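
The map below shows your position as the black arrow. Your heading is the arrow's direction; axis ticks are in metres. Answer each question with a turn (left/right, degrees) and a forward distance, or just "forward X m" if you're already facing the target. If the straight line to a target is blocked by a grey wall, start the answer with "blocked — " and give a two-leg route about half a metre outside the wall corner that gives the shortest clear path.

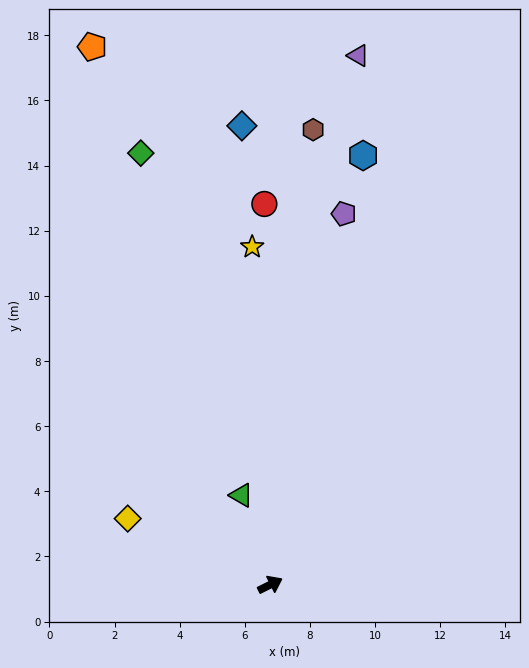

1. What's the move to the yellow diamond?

turn left 129°, forward 4.8 m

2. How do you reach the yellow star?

turn left 67°, forward 10.4 m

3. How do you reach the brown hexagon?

turn left 58°, forward 14.0 m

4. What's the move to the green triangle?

turn left 81°, forward 2.9 m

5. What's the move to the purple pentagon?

turn left 52°, forward 11.6 m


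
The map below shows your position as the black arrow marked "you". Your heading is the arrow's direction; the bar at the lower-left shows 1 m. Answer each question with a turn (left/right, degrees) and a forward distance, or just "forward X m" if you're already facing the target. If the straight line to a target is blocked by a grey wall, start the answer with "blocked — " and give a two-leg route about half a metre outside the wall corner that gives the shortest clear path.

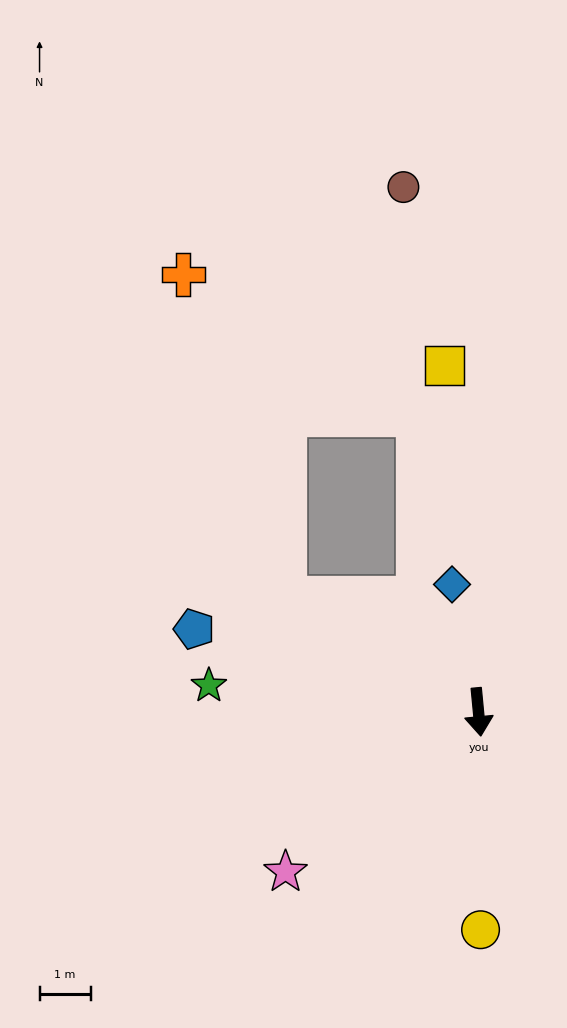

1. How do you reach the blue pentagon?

turn right 112°, forward 5.8 m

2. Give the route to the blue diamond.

turn right 174°, forward 2.5 m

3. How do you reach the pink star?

turn right 56°, forward 4.9 m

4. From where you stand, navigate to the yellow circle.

turn right 5°, forward 4.3 m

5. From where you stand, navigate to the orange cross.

blocked — turn right 126°, forward 4.4 m, then turn right 42°, forward 6.6 m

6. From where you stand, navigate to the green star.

turn right 101°, forward 5.3 m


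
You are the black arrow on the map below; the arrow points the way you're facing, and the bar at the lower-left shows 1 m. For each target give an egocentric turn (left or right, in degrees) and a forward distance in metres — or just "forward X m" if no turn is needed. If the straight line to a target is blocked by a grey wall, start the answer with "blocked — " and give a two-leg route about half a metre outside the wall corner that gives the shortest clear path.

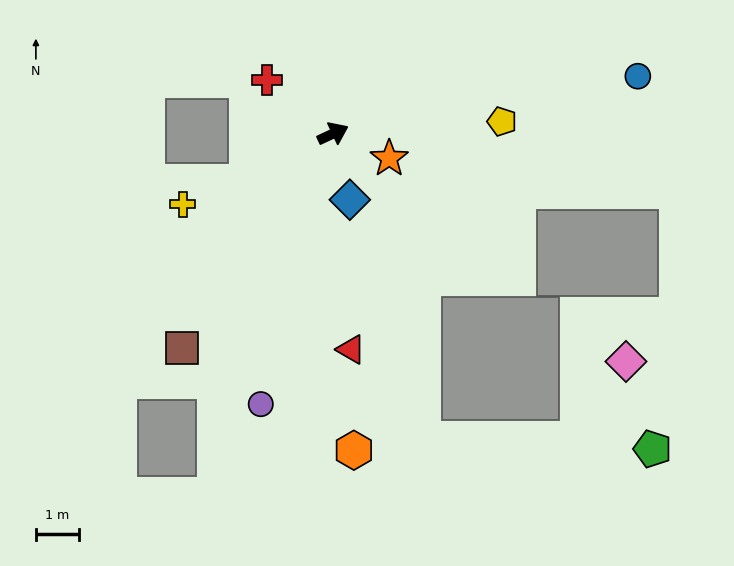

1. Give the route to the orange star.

turn right 49°, forward 1.4 m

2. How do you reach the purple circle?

turn right 130°, forward 6.5 m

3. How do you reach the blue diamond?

turn right 101°, forward 1.6 m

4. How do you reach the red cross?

turn left 116°, forward 2.0 m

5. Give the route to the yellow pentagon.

turn right 21°, forward 3.9 m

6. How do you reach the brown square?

turn right 150°, forward 6.1 m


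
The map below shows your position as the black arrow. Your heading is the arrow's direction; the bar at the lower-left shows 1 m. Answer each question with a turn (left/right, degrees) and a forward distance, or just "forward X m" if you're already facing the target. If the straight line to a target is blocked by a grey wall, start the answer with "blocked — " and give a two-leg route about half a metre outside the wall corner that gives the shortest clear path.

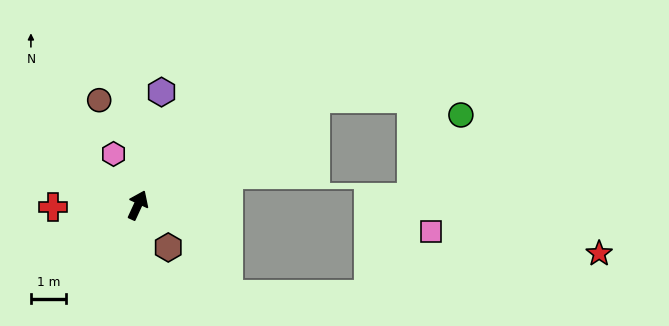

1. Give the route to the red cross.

turn left 116°, forward 2.4 m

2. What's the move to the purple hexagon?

turn left 13°, forward 3.3 m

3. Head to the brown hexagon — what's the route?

turn right 120°, forward 1.5 m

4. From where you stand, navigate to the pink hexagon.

turn left 50°, forward 1.6 m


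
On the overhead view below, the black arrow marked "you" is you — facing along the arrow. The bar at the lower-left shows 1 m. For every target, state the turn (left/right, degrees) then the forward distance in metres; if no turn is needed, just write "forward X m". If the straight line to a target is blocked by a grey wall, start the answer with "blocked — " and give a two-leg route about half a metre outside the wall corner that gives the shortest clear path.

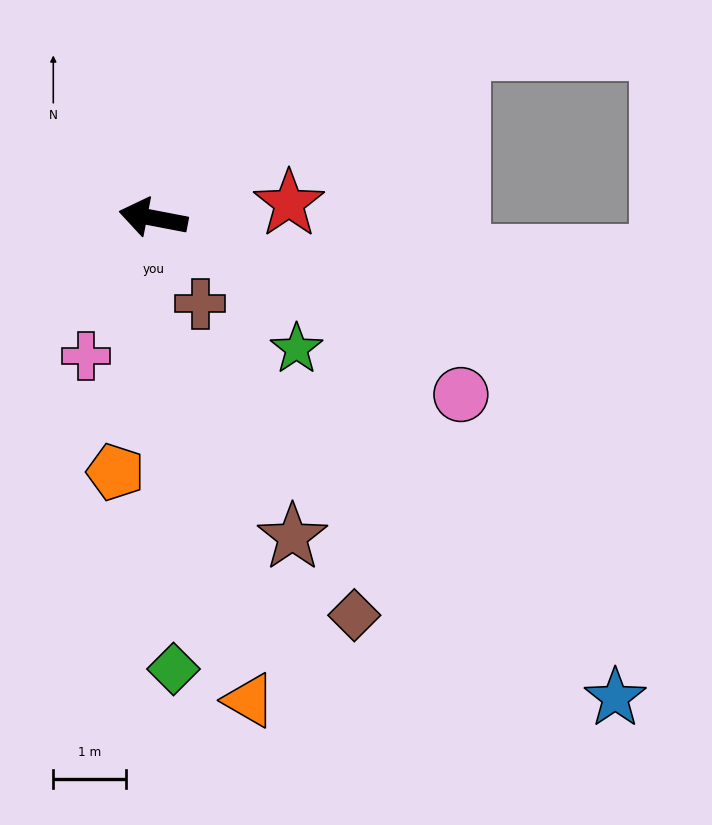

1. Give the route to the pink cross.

turn left 75°, forward 2.1 m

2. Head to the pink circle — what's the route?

turn left 161°, forward 4.9 m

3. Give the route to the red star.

turn right 163°, forward 1.9 m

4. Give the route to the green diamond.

turn left 103°, forward 6.2 m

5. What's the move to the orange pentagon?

turn left 92°, forward 3.5 m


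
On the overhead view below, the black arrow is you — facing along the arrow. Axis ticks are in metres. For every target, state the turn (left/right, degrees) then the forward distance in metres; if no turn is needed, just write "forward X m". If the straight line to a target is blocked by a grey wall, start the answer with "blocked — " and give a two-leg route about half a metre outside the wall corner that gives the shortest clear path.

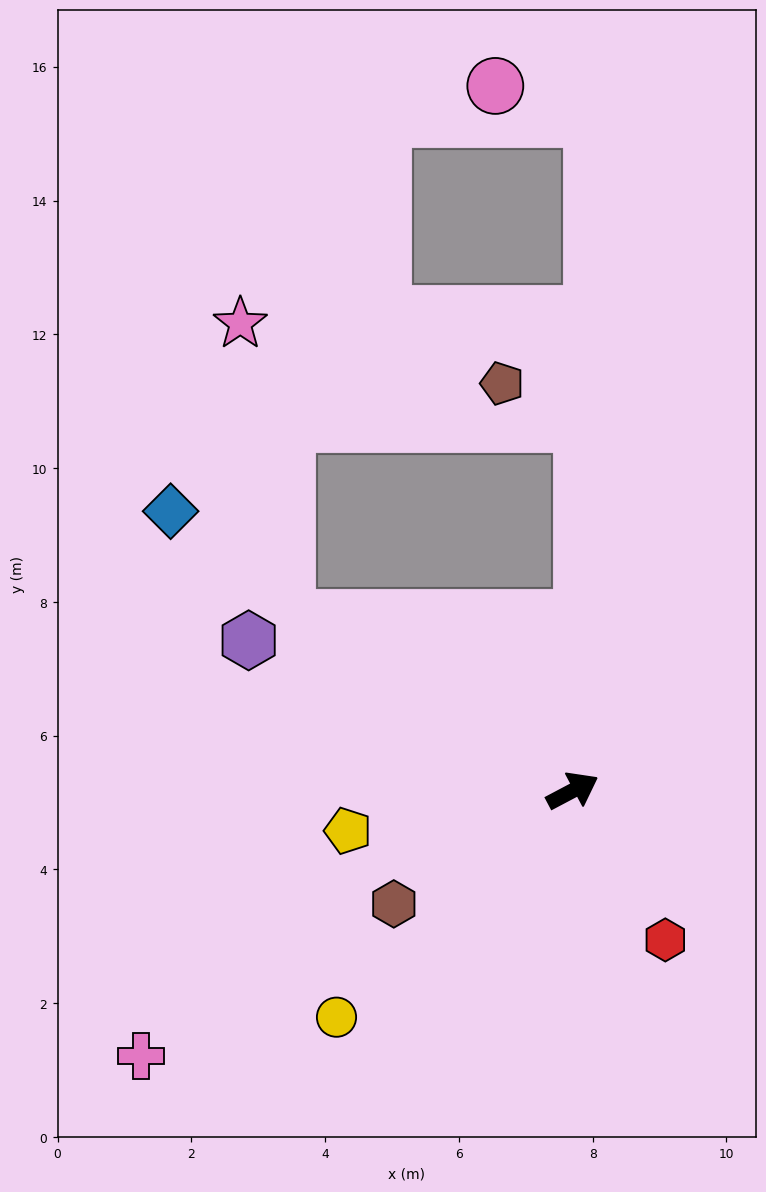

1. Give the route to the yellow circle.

turn right 164°, forward 4.9 m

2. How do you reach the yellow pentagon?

turn left 162°, forward 3.4 m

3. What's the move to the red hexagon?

turn right 86°, forward 2.6 m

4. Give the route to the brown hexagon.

turn right 176°, forward 3.2 m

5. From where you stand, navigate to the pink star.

blocked — turn left 121°, forward 5.0 m, then turn right 50°, forward 4.5 m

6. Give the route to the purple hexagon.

turn left 127°, forward 5.3 m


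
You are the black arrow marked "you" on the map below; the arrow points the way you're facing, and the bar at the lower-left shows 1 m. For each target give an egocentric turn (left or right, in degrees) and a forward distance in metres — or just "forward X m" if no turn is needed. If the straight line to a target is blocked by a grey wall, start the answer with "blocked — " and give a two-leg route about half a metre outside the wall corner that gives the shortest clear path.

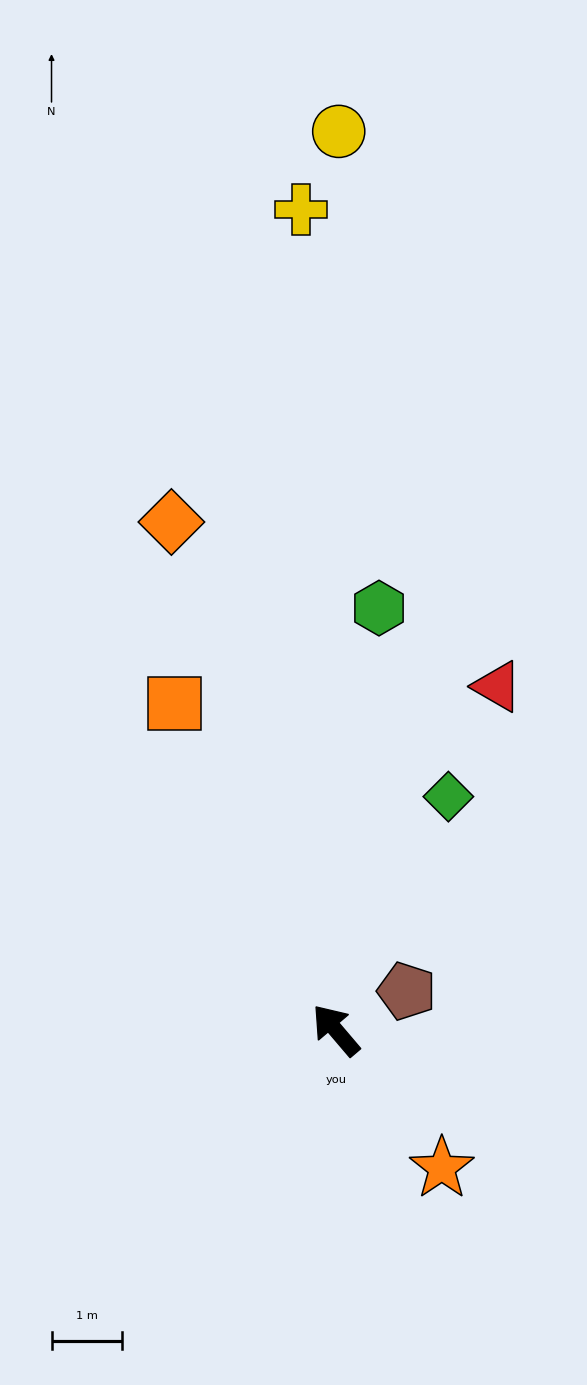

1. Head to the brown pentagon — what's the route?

turn right 102°, forward 1.1 m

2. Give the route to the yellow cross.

turn right 38°, forward 11.6 m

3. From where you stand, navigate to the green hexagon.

turn right 46°, forward 6.0 m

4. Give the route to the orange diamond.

turn right 22°, forward 7.6 m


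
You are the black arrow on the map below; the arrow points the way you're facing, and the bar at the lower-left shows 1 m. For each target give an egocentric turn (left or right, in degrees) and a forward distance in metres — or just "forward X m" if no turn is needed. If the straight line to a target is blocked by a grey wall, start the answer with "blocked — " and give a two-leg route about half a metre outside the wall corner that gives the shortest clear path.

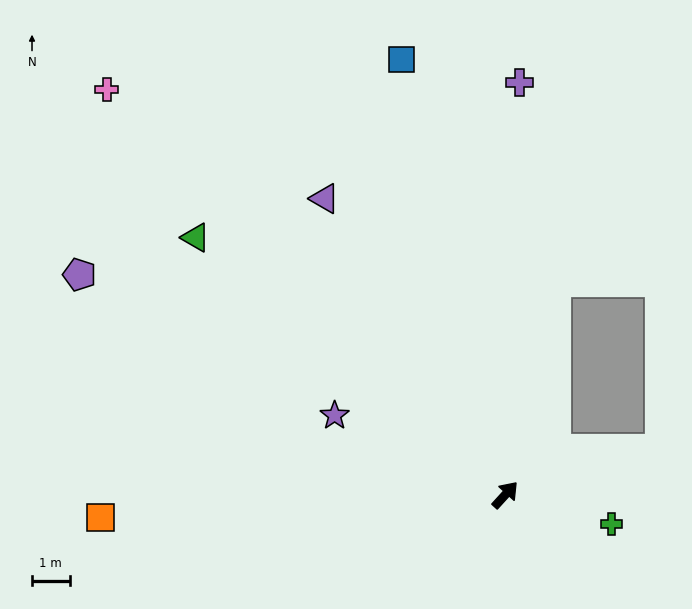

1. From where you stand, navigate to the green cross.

turn right 63°, forward 2.9 m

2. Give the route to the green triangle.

turn left 93°, forward 10.7 m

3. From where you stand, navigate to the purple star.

turn left 107°, forward 5.0 m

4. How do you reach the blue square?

turn left 56°, forward 11.9 m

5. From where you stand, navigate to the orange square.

turn left 135°, forward 10.8 m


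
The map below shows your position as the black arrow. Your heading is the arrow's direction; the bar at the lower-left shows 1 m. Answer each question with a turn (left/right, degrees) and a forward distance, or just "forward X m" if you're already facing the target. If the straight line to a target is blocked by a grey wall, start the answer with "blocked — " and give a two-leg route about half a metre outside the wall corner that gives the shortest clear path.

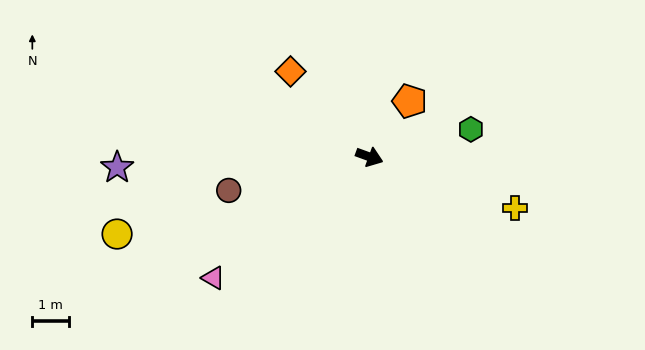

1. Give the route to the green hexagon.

turn left 35°, forward 2.9 m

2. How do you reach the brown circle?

turn right 147°, forward 3.9 m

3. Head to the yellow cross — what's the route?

forward 4.2 m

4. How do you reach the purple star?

turn right 158°, forward 6.9 m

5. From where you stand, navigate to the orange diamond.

turn left 153°, forward 3.2 m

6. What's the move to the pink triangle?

turn right 122°, forward 5.4 m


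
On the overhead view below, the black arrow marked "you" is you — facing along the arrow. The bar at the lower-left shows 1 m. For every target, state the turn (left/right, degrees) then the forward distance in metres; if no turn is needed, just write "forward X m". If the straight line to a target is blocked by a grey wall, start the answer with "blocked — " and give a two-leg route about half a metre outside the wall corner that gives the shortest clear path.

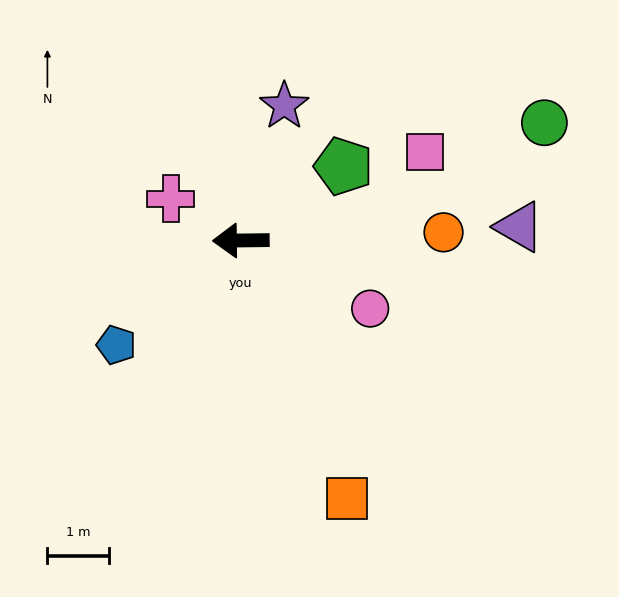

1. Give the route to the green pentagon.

turn right 145°, forward 2.0 m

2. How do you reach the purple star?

turn right 109°, forward 2.3 m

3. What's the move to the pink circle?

turn left 152°, forward 2.4 m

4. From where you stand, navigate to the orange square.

turn left 112°, forward 4.5 m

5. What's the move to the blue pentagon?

turn left 39°, forward 2.6 m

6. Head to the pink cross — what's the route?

turn right 32°, forward 1.3 m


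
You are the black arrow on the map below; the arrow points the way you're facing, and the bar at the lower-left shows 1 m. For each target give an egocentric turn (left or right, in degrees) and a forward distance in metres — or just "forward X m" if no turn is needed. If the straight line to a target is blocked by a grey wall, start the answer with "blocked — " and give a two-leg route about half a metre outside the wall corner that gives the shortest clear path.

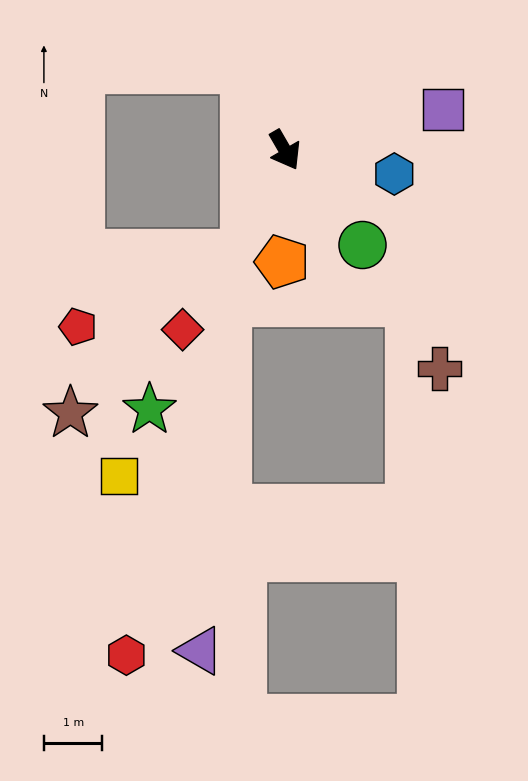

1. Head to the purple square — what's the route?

turn left 74°, forward 2.8 m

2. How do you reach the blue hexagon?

turn left 48°, forward 1.9 m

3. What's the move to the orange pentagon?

turn right 32°, forward 1.9 m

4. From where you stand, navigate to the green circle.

turn left 9°, forward 2.1 m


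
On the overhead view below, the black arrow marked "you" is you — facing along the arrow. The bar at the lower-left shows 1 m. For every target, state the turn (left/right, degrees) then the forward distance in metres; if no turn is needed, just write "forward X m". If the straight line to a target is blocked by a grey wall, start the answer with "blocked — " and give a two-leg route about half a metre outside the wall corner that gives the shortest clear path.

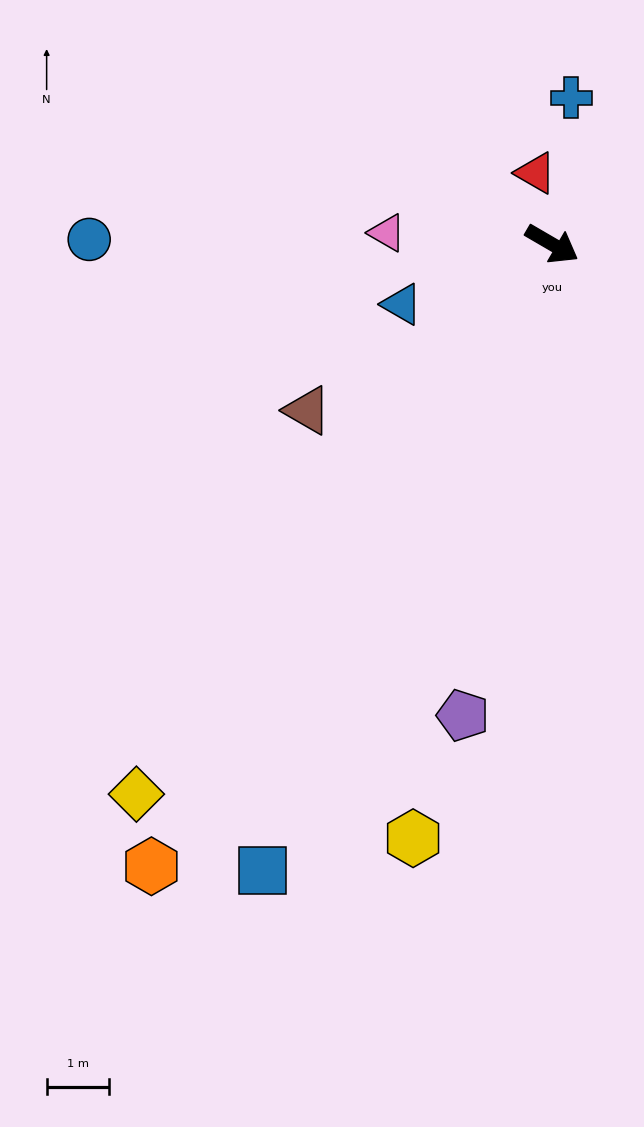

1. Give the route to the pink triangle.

turn right 154°, forward 2.7 m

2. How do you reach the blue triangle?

turn right 128°, forward 2.6 m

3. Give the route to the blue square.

turn right 85°, forward 11.1 m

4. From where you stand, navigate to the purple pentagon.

turn right 70°, forward 7.7 m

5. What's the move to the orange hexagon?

turn right 93°, forward 11.9 m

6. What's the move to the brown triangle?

turn right 116°, forward 4.7 m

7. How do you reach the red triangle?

turn left 133°, forward 1.2 m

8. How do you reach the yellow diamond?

turn right 97°, forward 11.0 m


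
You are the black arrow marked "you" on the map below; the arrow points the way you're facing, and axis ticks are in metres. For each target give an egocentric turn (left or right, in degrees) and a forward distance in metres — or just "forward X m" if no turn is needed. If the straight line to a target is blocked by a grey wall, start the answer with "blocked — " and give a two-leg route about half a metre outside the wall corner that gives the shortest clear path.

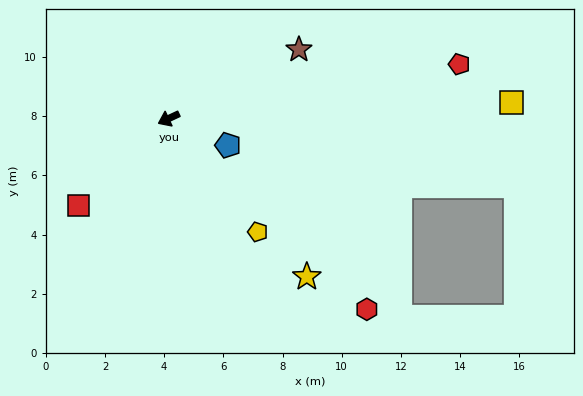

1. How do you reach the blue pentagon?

turn left 131°, forward 2.2 m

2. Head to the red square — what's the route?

turn left 19°, forward 4.2 m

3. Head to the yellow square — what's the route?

turn left 158°, forward 11.6 m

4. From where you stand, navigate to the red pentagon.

turn left 165°, forward 10.0 m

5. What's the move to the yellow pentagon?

turn left 103°, forward 4.9 m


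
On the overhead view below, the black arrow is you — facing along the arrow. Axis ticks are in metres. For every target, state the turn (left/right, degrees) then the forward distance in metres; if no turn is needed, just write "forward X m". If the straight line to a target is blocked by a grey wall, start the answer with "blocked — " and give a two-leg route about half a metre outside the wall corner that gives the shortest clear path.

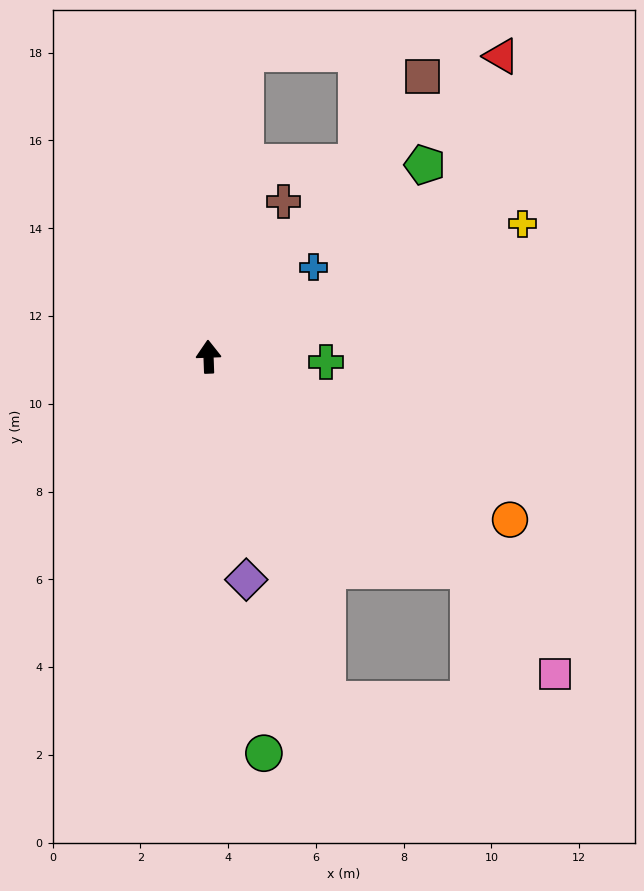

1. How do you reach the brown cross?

turn right 28°, forward 3.9 m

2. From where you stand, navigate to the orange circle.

turn right 120°, forward 7.8 m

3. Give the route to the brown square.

turn right 39°, forward 8.0 m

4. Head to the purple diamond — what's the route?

turn right 172°, forward 5.2 m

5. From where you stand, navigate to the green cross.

turn right 95°, forward 2.7 m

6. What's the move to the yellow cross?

turn right 69°, forward 7.8 m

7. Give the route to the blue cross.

turn right 52°, forward 3.1 m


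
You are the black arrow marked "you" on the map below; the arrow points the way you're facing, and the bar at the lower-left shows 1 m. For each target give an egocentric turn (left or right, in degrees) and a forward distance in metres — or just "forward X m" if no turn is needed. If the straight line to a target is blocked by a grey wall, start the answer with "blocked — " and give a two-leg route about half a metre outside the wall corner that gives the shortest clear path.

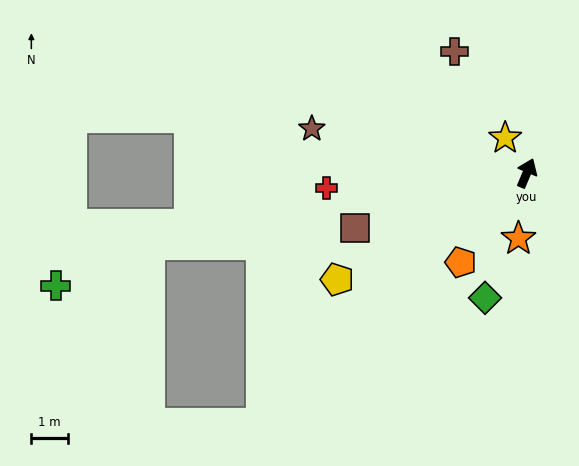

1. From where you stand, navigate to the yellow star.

turn left 54°, forward 1.1 m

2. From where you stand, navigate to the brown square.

turn left 131°, forward 4.9 m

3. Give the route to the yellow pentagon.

turn left 142°, forward 5.9 m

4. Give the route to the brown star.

turn left 101°, forward 6.0 m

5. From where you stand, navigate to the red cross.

turn left 117°, forward 5.5 m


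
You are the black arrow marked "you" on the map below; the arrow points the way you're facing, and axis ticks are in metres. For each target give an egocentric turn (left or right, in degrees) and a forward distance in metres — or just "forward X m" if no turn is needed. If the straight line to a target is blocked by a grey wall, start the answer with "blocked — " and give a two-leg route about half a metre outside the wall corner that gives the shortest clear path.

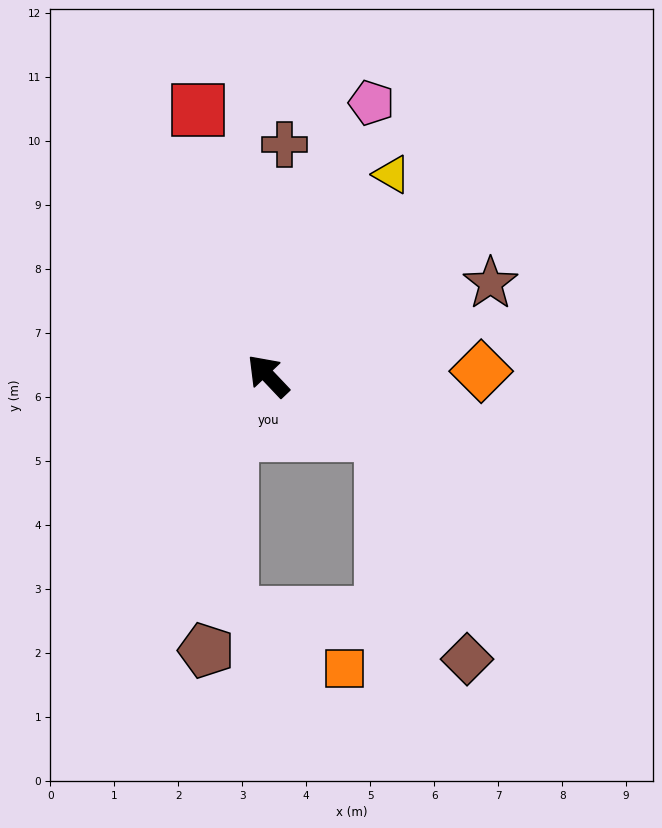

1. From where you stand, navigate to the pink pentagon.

turn right 64°, forward 4.6 m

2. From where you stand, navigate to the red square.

turn right 29°, forward 4.3 m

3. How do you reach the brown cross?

turn right 48°, forward 3.6 m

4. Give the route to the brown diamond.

blocked — turn right 161°, forward 2.0 m, then turn right 42°, forward 3.8 m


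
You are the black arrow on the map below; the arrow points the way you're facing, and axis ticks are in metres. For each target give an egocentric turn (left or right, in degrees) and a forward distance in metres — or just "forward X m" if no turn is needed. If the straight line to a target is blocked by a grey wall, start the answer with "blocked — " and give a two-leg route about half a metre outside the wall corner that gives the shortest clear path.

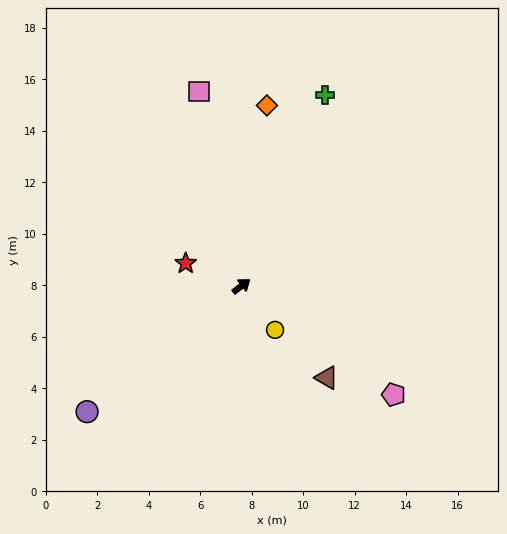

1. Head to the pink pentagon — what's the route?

turn right 73°, forward 7.3 m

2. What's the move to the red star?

turn left 121°, forward 2.3 m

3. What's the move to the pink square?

turn left 65°, forward 7.7 m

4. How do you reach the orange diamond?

turn left 45°, forward 7.1 m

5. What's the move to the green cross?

turn left 29°, forward 8.1 m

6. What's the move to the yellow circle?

turn right 90°, forward 2.1 m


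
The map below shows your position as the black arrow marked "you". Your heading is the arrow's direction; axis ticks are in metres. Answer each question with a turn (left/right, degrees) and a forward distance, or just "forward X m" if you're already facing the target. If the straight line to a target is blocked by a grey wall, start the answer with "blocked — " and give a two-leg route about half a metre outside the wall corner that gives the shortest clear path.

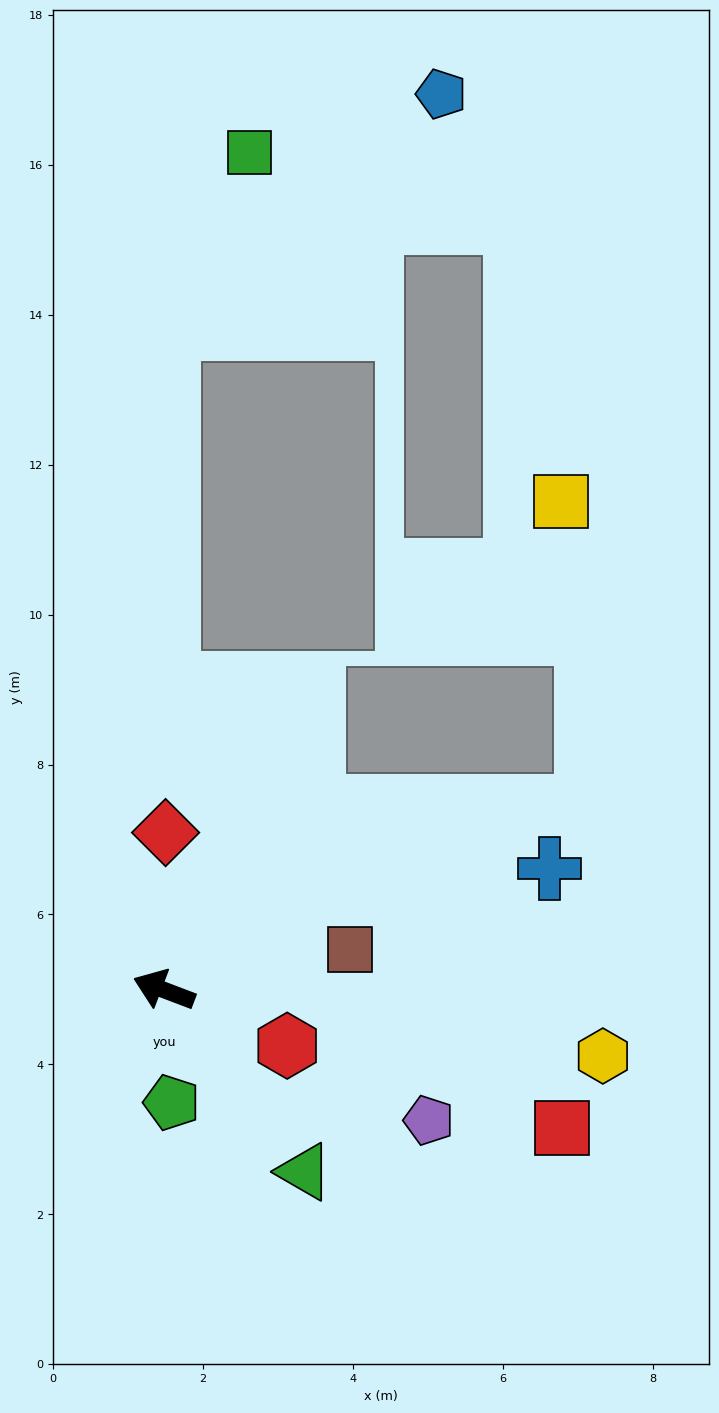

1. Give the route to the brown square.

turn right 147°, forward 2.5 m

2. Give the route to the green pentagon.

turn left 115°, forward 1.5 m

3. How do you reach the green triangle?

turn left 148°, forward 3.1 m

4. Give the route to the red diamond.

turn right 70°, forward 2.1 m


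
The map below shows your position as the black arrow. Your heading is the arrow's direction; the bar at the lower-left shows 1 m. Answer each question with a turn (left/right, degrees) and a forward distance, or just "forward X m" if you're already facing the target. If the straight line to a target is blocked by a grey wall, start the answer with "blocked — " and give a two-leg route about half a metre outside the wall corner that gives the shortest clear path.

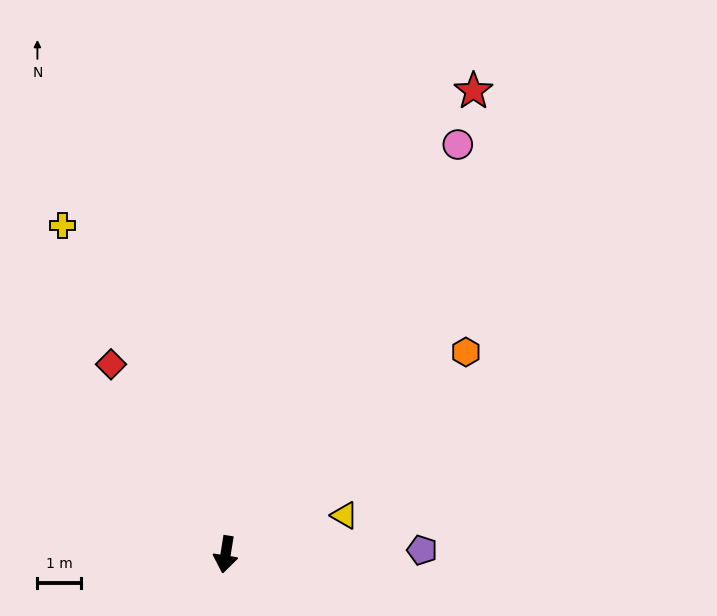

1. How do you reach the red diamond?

turn right 140°, forward 5.1 m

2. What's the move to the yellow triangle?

turn left 117°, forward 2.9 m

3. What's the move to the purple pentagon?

turn left 100°, forward 4.5 m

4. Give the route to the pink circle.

turn left 160°, forward 10.8 m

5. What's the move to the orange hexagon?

turn left 139°, forward 7.2 m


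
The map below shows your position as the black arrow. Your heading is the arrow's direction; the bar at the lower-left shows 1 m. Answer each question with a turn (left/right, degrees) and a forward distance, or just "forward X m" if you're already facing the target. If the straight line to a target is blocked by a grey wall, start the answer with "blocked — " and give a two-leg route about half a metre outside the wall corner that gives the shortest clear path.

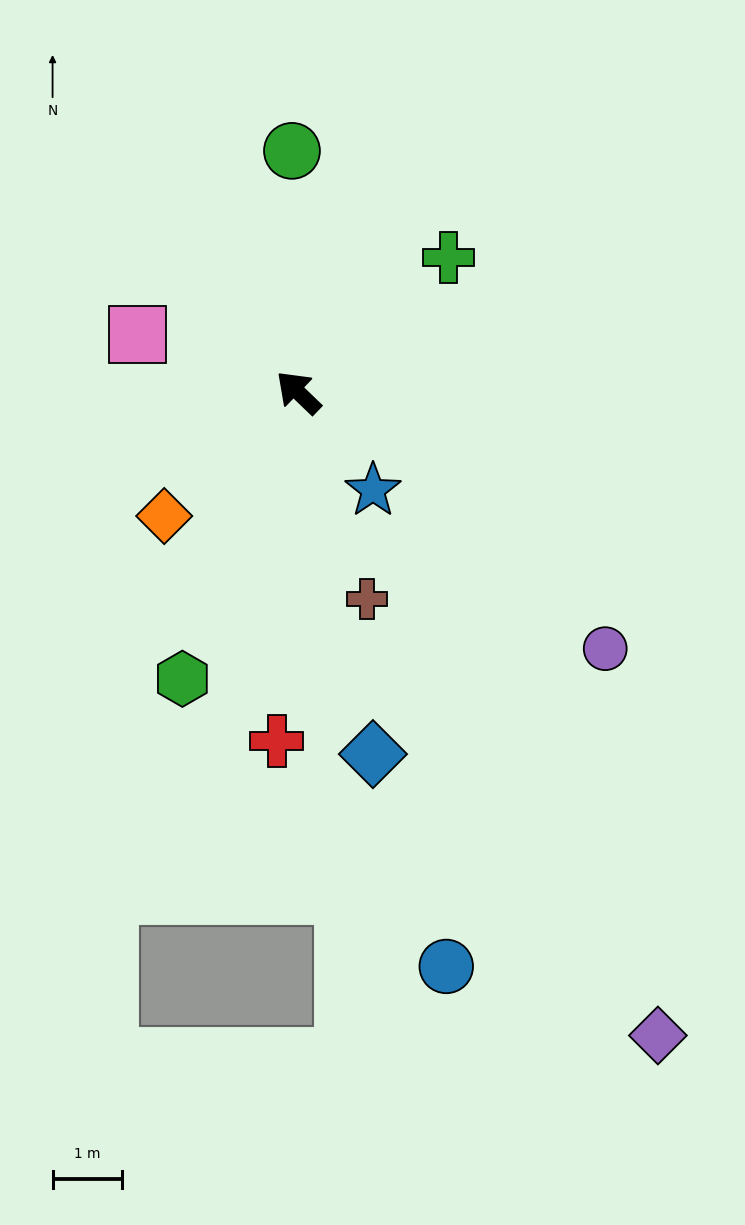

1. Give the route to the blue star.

turn left 171°, forward 1.8 m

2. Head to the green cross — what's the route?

turn right 94°, forward 2.9 m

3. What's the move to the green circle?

turn right 45°, forward 3.5 m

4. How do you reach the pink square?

turn left 24°, forward 2.5 m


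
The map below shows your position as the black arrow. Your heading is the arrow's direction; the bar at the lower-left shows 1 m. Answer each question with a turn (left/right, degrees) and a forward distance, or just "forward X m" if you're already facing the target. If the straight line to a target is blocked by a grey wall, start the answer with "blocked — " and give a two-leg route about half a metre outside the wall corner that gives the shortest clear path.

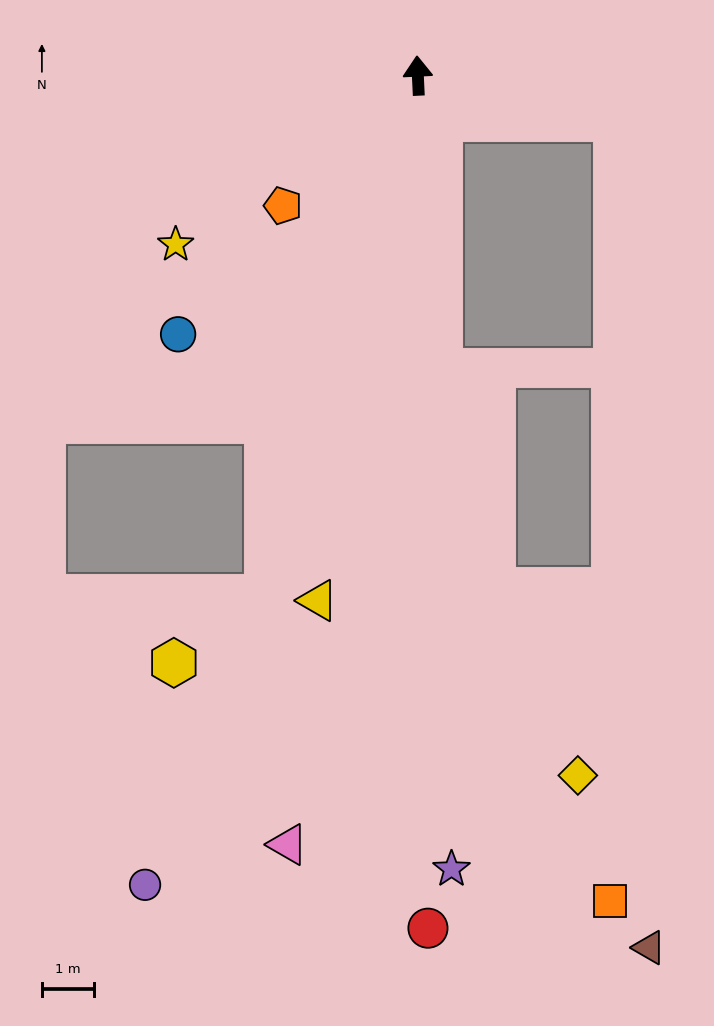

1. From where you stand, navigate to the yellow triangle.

turn left 167°, forward 10.3 m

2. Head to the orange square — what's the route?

blocked — turn right 105°, forward 3.9 m, then turn right 78°, forward 15.0 m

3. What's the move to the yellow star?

turn left 122°, forward 5.7 m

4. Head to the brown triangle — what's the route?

blocked — turn right 105°, forward 3.9 m, then turn right 75°, forward 15.9 m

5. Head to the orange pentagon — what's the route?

turn left 131°, forward 3.6 m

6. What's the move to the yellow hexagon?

blocked — turn left 161°, forward 10.4 m, then turn right 38°, forward 2.2 m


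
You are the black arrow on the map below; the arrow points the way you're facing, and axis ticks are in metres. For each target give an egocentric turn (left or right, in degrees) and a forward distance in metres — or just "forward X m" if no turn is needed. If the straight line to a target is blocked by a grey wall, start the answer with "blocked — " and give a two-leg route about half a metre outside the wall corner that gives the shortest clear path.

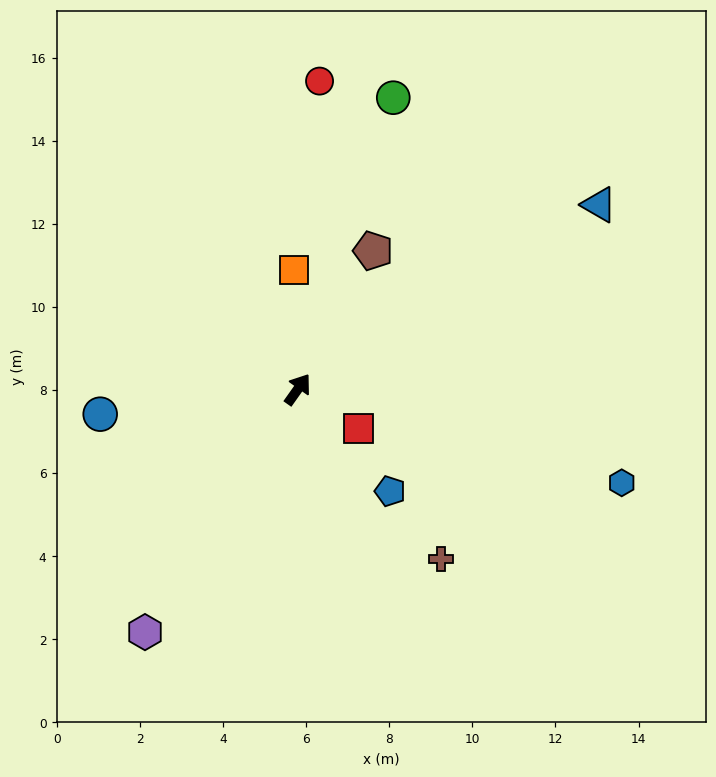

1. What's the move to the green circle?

turn left 17°, forward 7.4 m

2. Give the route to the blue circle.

turn left 133°, forward 4.8 m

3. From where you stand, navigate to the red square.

turn right 88°, forward 1.7 m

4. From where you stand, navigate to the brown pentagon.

turn left 7°, forward 3.8 m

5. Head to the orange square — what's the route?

turn left 37°, forward 2.9 m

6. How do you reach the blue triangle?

turn right 23°, forward 8.5 m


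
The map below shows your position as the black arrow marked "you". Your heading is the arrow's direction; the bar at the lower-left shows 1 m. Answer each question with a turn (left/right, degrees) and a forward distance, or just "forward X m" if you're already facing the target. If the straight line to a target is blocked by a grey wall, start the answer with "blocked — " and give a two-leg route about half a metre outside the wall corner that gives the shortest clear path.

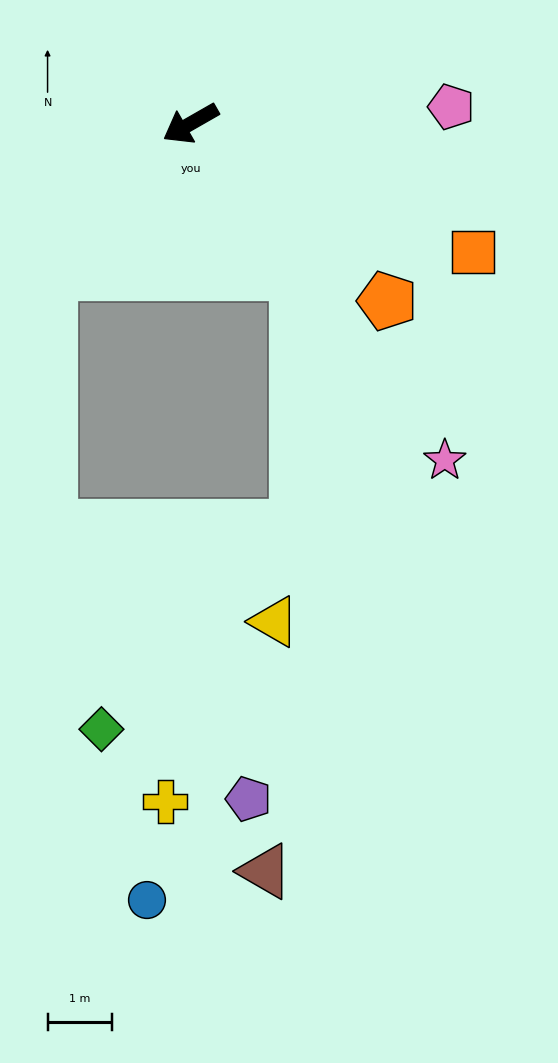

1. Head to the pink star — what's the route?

turn left 97°, forward 6.6 m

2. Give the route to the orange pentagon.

turn left 108°, forward 4.1 m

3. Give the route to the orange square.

turn left 126°, forward 4.8 m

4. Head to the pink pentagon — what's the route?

turn left 154°, forward 4.1 m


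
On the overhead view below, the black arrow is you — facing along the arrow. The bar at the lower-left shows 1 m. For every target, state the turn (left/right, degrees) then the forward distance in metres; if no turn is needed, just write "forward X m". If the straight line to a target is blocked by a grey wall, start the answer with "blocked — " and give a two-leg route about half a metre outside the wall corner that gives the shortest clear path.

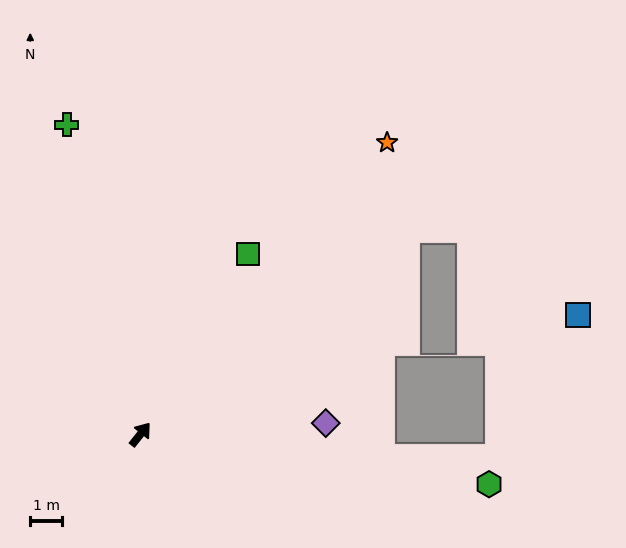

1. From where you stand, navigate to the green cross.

turn left 52°, forward 10.0 m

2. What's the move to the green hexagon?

turn right 60°, forward 11.1 m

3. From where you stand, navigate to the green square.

turn left 8°, forward 6.6 m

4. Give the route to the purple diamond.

turn right 48°, forward 5.8 m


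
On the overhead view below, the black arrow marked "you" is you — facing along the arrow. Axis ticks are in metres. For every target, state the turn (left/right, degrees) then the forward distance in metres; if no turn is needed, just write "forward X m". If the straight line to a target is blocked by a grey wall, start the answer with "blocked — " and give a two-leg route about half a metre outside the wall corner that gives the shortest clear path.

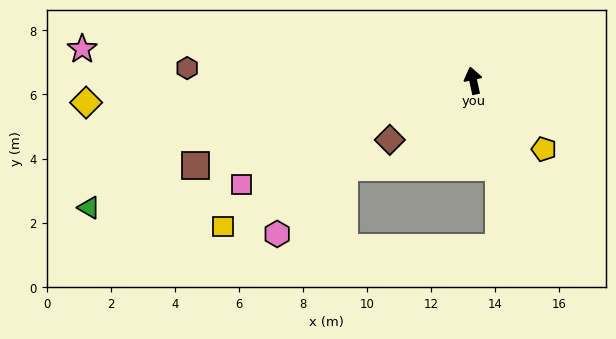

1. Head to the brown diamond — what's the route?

turn left 113°, forward 3.2 m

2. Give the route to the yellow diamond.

turn left 81°, forward 12.1 m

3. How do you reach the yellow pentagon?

turn right 147°, forward 3.1 m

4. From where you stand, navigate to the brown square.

turn left 95°, forward 9.1 m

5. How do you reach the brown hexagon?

turn left 75°, forward 8.9 m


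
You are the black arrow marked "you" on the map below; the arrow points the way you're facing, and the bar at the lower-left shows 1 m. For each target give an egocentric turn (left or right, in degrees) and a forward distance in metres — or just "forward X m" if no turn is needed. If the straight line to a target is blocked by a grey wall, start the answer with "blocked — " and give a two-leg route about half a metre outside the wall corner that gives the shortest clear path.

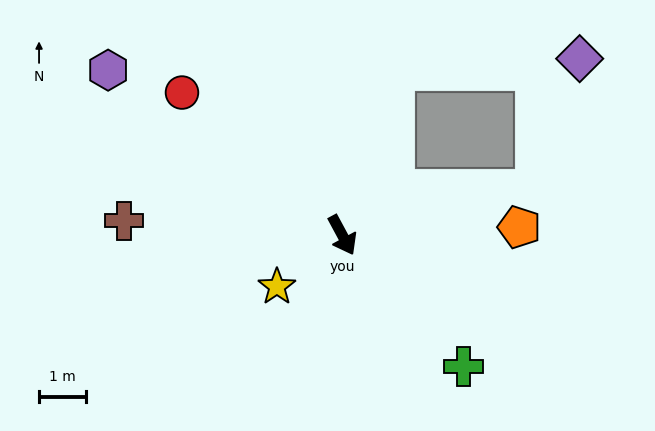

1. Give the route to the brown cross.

turn right 122°, forward 4.7 m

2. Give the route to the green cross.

turn left 14°, forward 3.8 m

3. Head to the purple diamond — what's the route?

blocked — turn left 75°, forward 4.3 m, then turn left 58°, forward 3.0 m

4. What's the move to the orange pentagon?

turn left 64°, forward 3.8 m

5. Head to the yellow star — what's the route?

turn right 80°, forward 1.8 m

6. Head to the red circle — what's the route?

turn right 160°, forward 4.6 m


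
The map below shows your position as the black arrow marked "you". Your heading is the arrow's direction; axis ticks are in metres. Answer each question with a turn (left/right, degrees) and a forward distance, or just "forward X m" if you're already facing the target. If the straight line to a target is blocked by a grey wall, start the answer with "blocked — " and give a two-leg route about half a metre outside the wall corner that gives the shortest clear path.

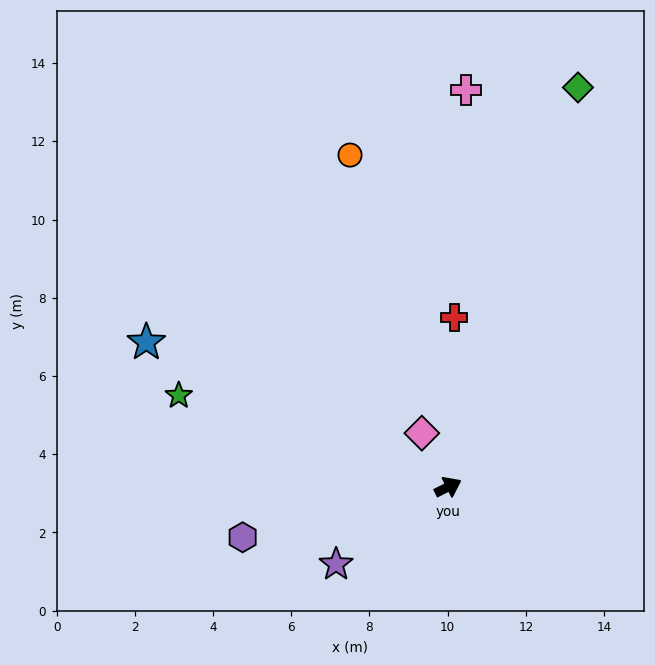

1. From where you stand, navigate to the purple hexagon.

turn left 167°, forward 5.4 m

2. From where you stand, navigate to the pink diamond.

turn left 89°, forward 1.5 m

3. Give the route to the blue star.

turn left 128°, forward 8.6 m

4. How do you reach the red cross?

turn left 61°, forward 4.3 m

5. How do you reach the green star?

turn left 135°, forward 7.3 m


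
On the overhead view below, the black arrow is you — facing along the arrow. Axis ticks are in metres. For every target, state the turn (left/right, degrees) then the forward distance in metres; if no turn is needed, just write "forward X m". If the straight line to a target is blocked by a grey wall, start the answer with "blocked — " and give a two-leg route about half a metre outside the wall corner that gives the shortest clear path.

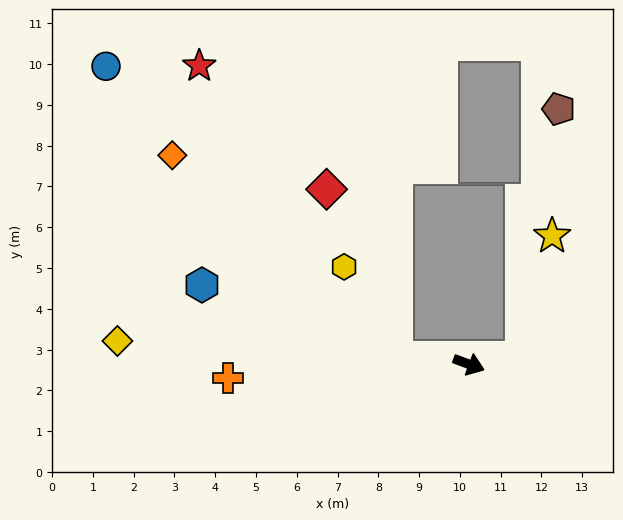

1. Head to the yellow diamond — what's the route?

turn right 163°, forward 8.6 m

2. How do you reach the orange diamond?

blocked — turn right 165°, forward 1.8 m, then turn right 37°, forward 7.4 m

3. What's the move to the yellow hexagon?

blocked — turn right 165°, forward 1.8 m, then turn right 55°, forward 2.6 m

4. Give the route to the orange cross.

turn right 156°, forward 5.9 m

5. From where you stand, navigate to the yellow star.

blocked — turn left 27°, forward 1.3 m, then turn left 70°, forward 3.1 m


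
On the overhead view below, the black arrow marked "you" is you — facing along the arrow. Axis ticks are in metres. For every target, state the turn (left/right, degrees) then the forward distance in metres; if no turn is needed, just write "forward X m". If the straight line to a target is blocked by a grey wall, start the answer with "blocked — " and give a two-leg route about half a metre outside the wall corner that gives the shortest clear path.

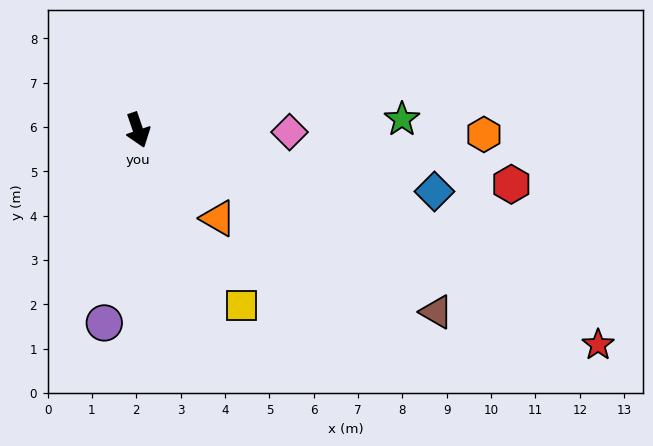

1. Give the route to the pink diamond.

turn left 70°, forward 3.4 m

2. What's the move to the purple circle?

turn right 29°, forward 4.4 m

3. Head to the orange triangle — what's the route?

turn left 23°, forward 2.7 m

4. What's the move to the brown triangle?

turn left 40°, forward 7.9 m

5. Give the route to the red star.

turn left 46°, forward 11.4 m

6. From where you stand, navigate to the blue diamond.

turn left 59°, forward 6.8 m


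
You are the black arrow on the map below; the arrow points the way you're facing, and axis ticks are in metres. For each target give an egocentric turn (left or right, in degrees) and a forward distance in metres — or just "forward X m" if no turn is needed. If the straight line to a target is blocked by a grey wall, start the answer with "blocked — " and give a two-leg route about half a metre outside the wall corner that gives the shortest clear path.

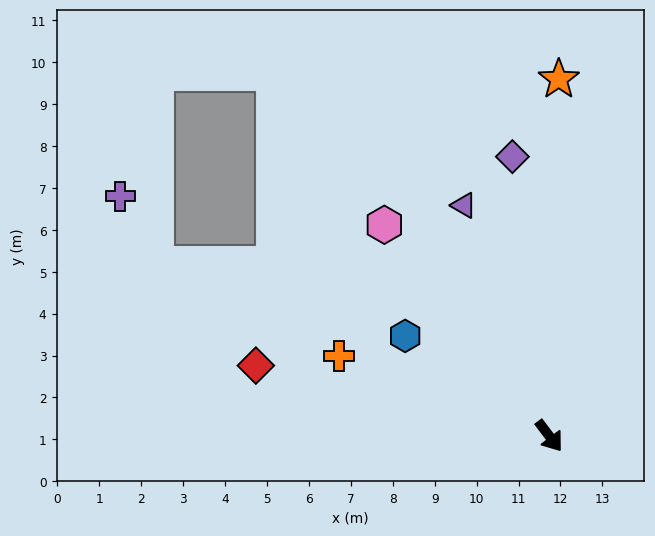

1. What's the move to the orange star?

turn left 141°, forward 8.5 m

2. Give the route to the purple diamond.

turn left 150°, forward 6.7 m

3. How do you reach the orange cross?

turn right 148°, forward 5.4 m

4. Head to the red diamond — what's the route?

turn right 141°, forward 7.2 m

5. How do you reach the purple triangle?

turn left 163°, forward 5.9 m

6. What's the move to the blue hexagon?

turn right 162°, forward 4.2 m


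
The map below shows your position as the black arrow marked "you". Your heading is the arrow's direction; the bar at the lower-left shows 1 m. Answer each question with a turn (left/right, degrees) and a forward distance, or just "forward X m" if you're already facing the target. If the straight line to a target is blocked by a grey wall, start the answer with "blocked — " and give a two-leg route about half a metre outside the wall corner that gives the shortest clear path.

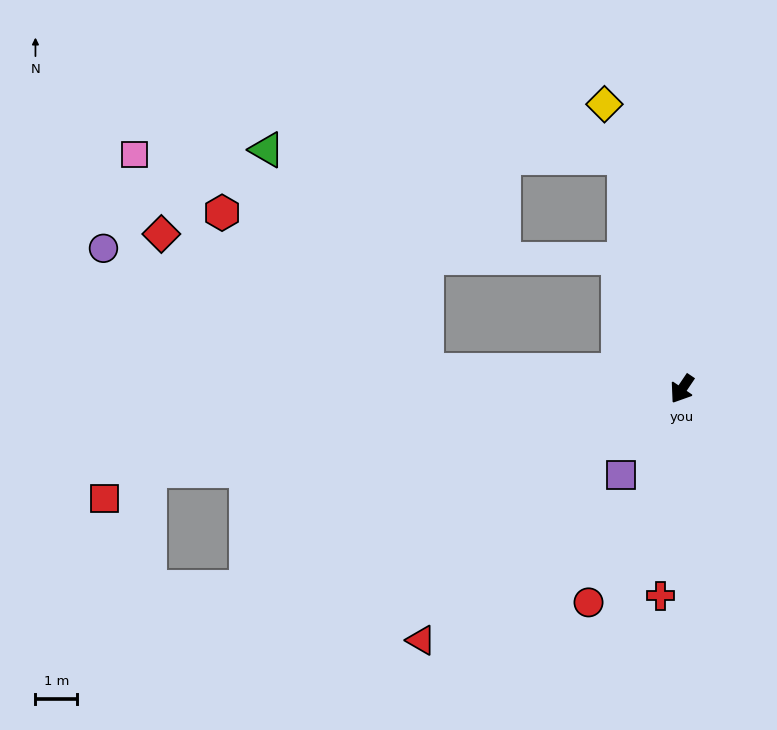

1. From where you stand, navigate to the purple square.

forward 2.5 m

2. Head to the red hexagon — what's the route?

blocked — turn right 60°, forward 6.2 m, then turn right 34°, forward 6.2 m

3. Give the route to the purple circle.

blocked — turn right 60°, forward 6.2 m, then turn right 17°, forward 8.3 m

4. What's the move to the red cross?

turn left 28°, forward 5.0 m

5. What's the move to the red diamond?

blocked — turn right 60°, forward 6.2 m, then turn right 23°, forward 7.2 m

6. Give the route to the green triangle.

blocked — turn right 60°, forward 6.2 m, then turn right 50°, forward 6.5 m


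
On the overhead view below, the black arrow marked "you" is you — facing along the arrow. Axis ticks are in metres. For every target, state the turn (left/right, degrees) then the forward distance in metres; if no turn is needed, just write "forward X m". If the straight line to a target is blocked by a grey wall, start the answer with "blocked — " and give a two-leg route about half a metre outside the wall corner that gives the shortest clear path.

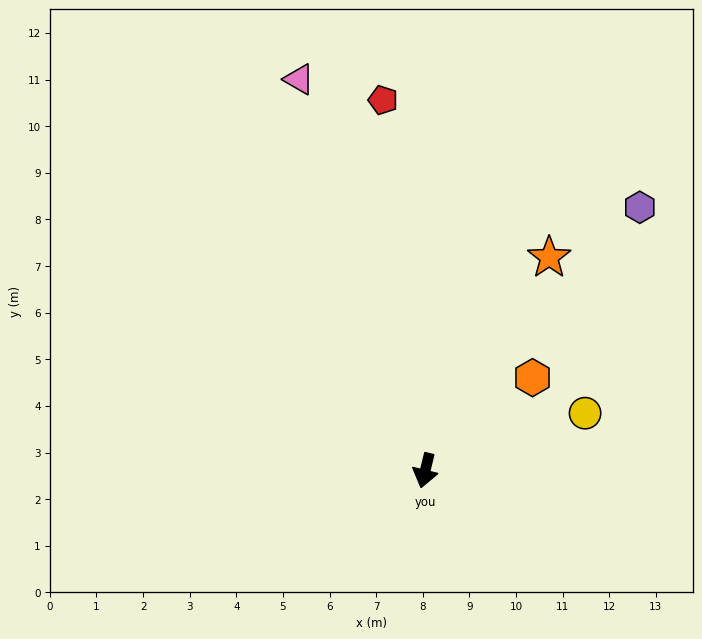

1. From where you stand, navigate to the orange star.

turn left 164°, forward 5.3 m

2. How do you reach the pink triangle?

turn right 148°, forward 8.8 m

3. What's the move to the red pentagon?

turn right 160°, forward 8.0 m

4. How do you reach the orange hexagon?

turn left 145°, forward 3.0 m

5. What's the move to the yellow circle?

turn left 123°, forward 3.6 m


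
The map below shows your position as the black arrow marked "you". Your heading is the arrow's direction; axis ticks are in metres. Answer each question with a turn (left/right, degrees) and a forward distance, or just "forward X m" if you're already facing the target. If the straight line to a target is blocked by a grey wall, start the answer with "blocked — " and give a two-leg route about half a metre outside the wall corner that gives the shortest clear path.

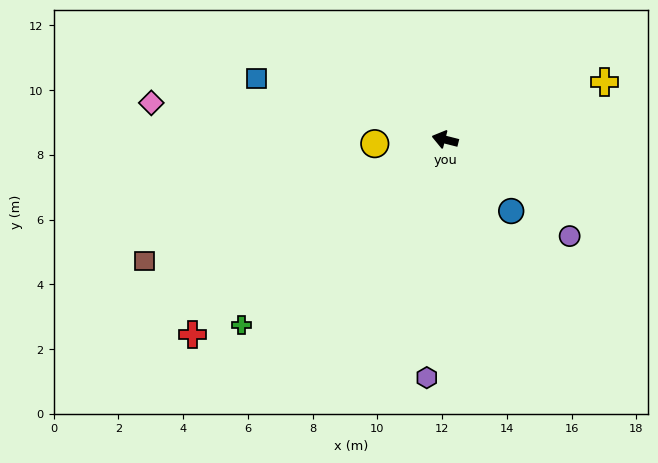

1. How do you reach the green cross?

turn left 57°, forward 8.5 m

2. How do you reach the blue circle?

turn left 147°, forward 3.0 m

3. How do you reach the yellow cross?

turn right 146°, forward 5.2 m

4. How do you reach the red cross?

turn left 52°, forward 9.8 m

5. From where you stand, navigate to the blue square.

turn right 4°, forward 6.1 m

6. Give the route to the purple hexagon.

turn left 100°, forward 7.4 m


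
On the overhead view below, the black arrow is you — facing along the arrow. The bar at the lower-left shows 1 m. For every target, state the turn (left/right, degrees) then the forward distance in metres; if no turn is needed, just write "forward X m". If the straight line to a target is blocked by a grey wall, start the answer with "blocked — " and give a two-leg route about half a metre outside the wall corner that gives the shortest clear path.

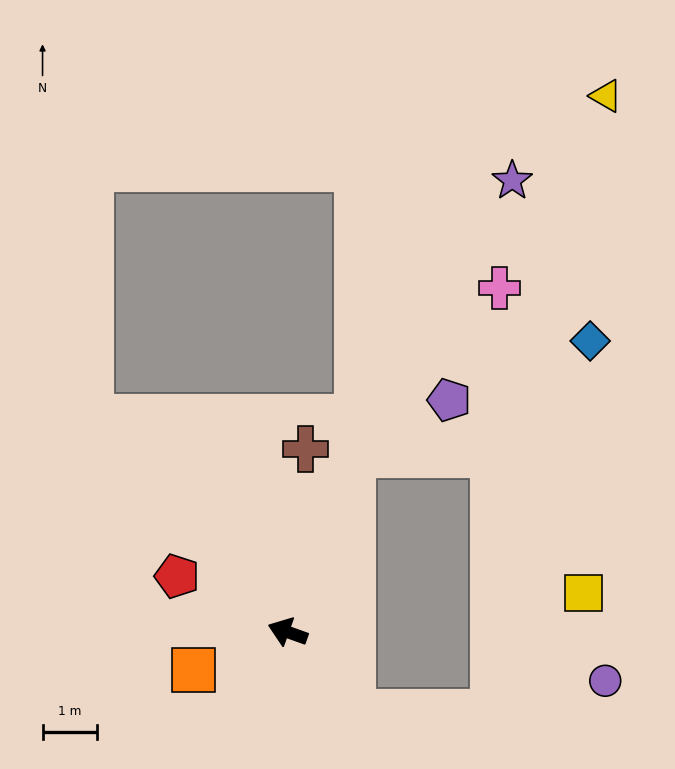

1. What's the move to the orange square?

turn left 42°, forward 1.9 m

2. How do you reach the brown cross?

turn right 76°, forward 3.4 m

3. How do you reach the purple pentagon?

blocked — turn right 90°, forward 3.5 m, then turn right 41°, forward 2.0 m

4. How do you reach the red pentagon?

turn right 7°, forward 2.3 m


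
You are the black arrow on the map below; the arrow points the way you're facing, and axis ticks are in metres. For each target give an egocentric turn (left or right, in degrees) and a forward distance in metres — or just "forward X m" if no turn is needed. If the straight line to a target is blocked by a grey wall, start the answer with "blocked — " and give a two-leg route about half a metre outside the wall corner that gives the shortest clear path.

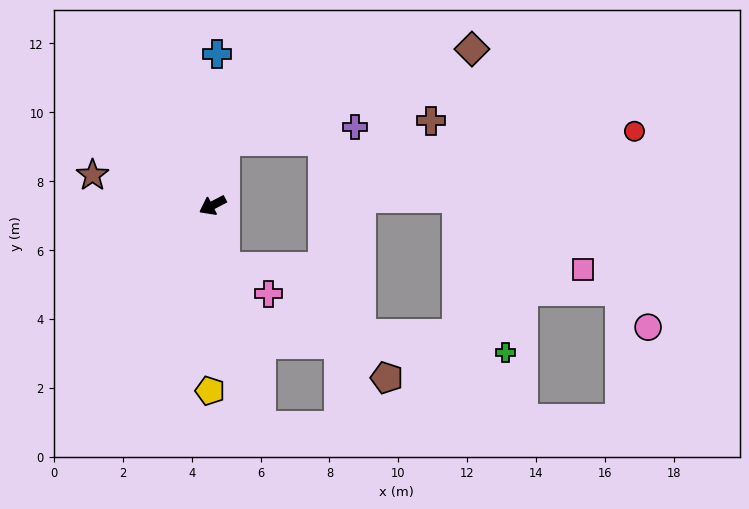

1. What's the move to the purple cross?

blocked — turn right 129°, forward 1.9 m, then turn right 72°, forward 3.8 m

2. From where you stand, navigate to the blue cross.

turn right 119°, forward 4.4 m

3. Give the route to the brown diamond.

blocked — turn right 129°, forward 1.9 m, then turn right 58°, forward 7.6 m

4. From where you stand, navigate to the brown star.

turn right 42°, forward 3.6 m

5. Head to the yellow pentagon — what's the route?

turn left 62°, forward 5.4 m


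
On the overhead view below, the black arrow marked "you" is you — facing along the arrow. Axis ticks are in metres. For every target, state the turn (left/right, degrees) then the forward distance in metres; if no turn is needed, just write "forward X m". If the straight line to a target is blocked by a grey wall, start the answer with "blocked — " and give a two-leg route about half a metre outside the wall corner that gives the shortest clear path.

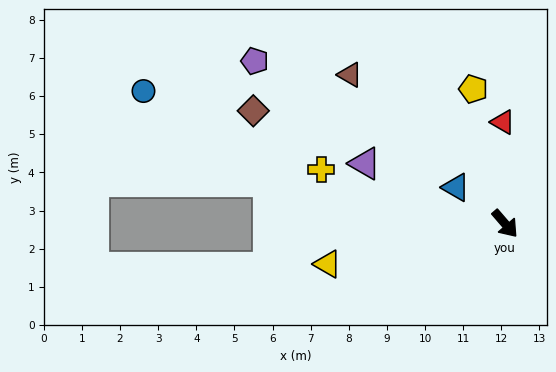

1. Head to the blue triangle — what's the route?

turn right 167°, forward 1.6 m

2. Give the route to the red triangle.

turn left 141°, forward 2.7 m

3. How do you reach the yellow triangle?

turn right 118°, forward 4.8 m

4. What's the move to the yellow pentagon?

turn left 153°, forward 3.6 m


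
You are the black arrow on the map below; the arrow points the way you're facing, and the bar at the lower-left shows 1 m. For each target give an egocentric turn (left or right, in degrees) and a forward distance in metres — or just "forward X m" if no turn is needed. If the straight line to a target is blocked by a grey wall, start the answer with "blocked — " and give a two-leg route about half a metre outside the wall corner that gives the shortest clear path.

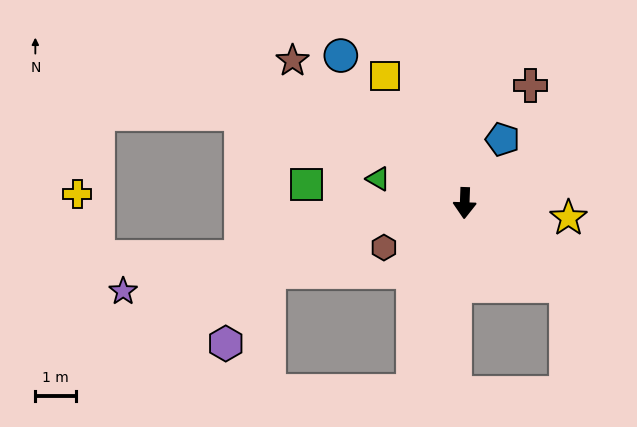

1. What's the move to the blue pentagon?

turn left 151°, forward 1.8 m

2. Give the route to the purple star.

turn right 73°, forward 8.7 m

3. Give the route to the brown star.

turn right 128°, forward 5.5 m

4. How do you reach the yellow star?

turn left 84°, forward 2.6 m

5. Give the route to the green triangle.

turn right 104°, forward 2.2 m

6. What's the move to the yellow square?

turn right 146°, forward 3.7 m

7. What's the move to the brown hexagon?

turn right 59°, forward 2.3 m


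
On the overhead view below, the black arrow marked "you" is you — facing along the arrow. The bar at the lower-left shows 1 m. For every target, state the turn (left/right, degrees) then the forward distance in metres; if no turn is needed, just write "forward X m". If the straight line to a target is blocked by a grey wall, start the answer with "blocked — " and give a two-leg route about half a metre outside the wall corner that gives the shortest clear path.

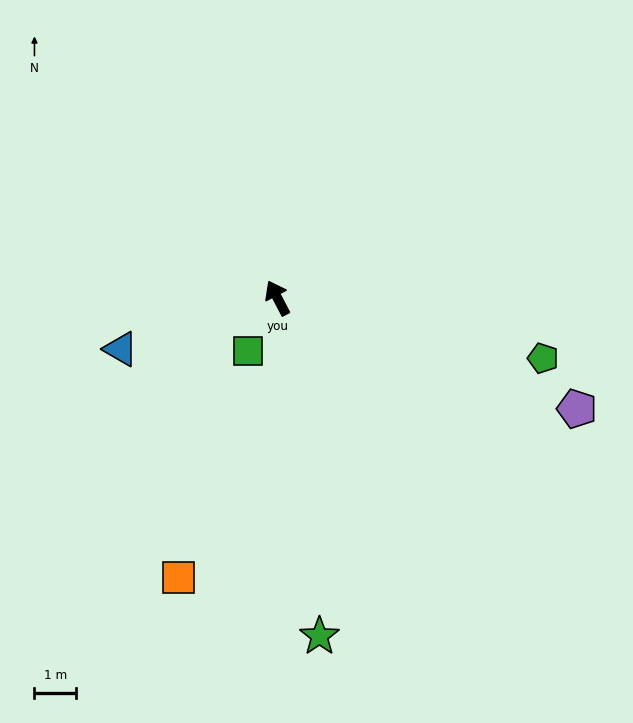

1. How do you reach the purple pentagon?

turn right 138°, forward 7.7 m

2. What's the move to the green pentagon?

turn right 130°, forward 6.6 m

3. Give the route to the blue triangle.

turn left 80°, forward 4.0 m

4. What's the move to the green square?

turn left 123°, forward 1.5 m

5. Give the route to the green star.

turn left 159°, forward 8.2 m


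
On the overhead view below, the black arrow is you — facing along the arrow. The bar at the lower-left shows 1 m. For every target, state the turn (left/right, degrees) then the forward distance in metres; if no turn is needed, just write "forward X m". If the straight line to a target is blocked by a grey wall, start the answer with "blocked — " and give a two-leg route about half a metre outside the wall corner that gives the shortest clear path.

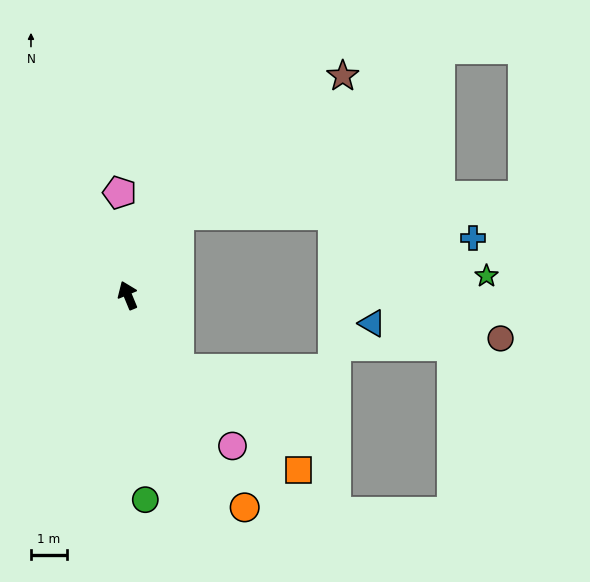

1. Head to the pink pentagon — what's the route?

turn right 18°, forward 2.9 m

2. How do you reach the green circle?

turn left 162°, forward 5.8 m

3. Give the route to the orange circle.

turn right 174°, forward 6.8 m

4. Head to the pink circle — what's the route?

turn right 168°, forward 5.2 m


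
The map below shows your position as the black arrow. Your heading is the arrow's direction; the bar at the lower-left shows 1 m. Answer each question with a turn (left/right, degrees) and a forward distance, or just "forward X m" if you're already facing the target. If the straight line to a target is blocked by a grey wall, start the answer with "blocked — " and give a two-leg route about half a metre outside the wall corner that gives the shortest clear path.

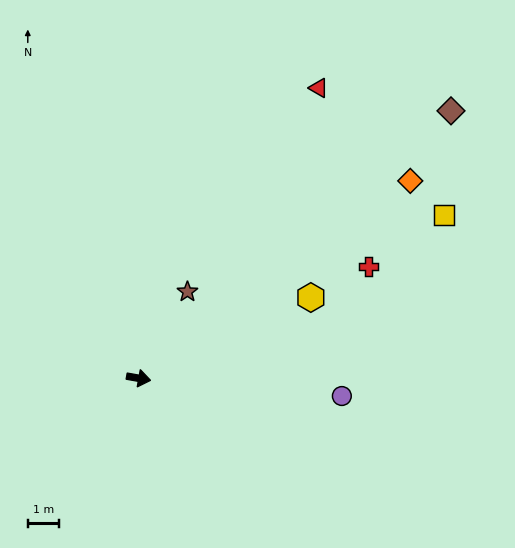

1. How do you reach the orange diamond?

turn left 46°, forward 10.6 m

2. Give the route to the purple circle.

turn left 5°, forward 6.5 m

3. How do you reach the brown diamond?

turn left 51°, forward 13.0 m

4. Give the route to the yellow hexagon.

turn left 35°, forward 6.0 m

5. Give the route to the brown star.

turn left 71°, forward 3.1 m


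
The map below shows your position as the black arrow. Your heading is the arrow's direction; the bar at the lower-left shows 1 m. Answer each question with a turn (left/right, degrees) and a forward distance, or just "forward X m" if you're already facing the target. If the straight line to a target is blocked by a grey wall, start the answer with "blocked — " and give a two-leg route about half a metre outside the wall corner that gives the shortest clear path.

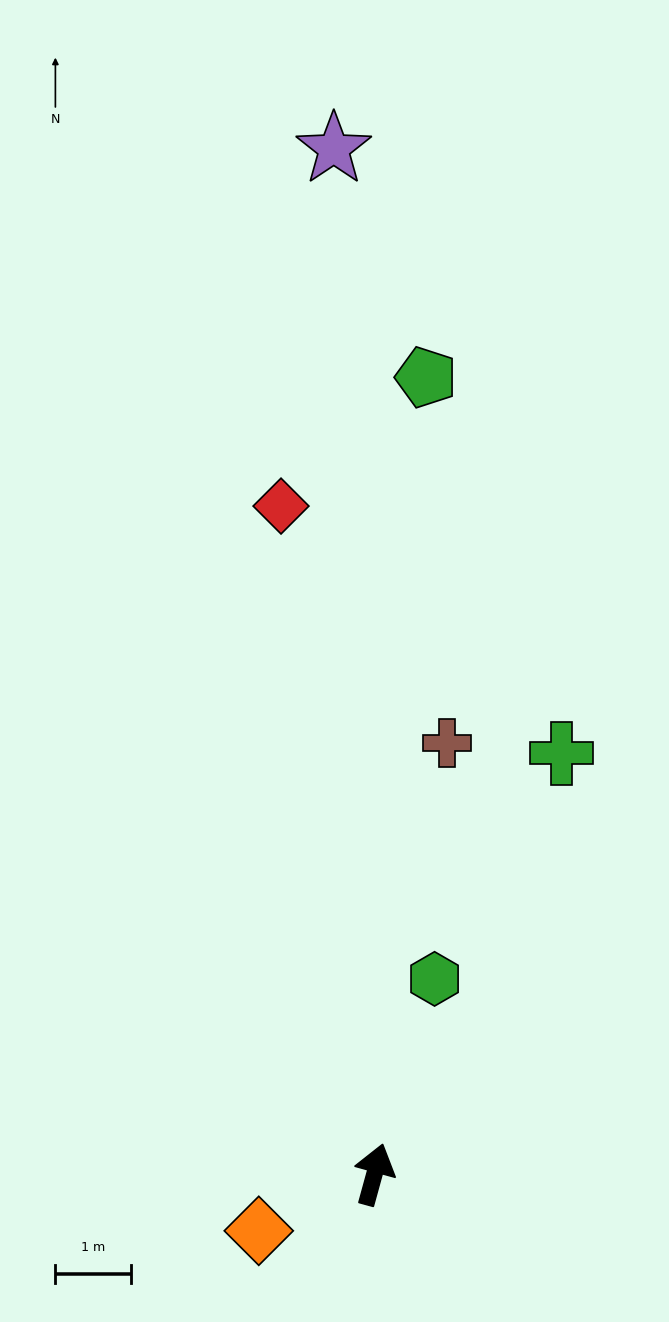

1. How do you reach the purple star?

turn left 18°, forward 13.6 m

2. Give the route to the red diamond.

turn left 23°, forward 8.9 m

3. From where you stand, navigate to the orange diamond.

turn left 131°, forward 1.7 m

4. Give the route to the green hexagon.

forward 2.7 m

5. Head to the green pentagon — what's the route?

turn left 12°, forward 10.6 m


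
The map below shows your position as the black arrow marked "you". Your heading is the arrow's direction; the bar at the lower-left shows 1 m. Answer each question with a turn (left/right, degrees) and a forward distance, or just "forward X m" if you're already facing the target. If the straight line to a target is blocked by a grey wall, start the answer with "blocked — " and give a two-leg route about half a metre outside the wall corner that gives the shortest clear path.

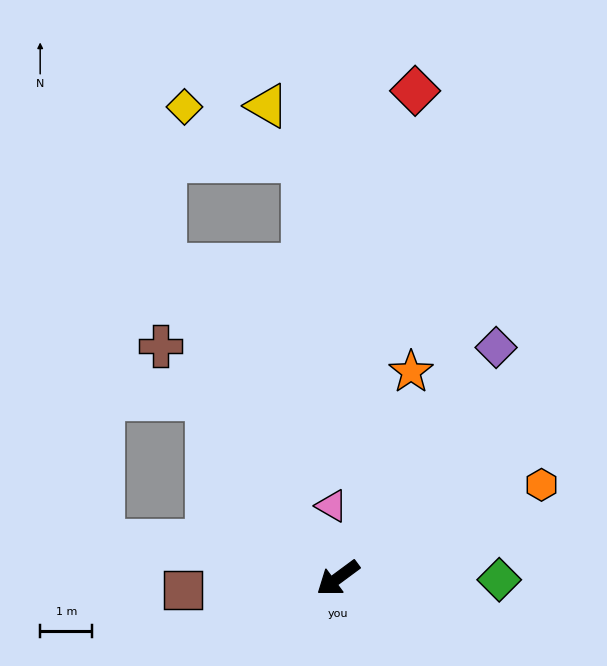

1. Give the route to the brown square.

turn right 32°, forward 3.0 m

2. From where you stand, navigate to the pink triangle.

turn right 121°, forward 1.4 m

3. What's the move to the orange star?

turn right 146°, forward 4.2 m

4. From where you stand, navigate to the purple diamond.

turn right 161°, forward 5.4 m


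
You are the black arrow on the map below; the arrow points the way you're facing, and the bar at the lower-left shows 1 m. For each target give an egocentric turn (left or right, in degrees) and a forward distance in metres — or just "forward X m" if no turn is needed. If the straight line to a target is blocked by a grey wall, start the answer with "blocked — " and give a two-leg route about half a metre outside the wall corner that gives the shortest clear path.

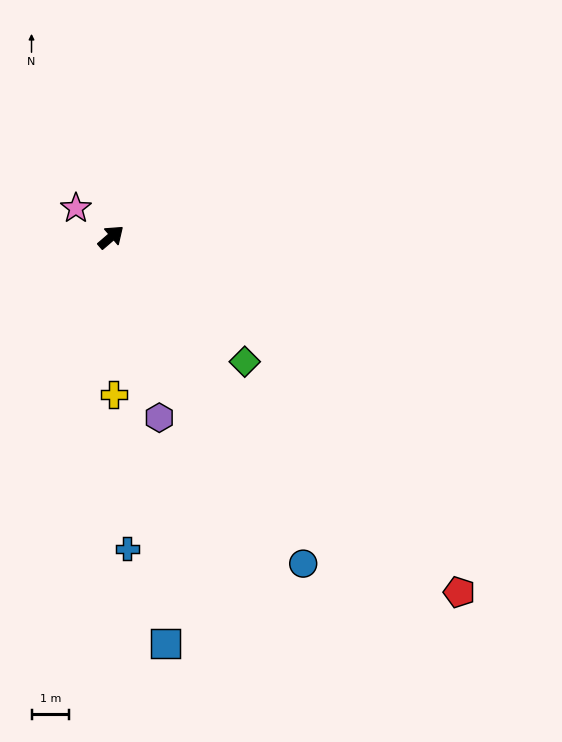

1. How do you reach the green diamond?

turn right 84°, forward 4.8 m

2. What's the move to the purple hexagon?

turn right 116°, forward 5.0 m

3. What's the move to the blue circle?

turn right 100°, forward 10.1 m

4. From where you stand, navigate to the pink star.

turn left 100°, forward 1.2 m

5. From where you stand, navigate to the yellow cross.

turn right 130°, forward 4.2 m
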